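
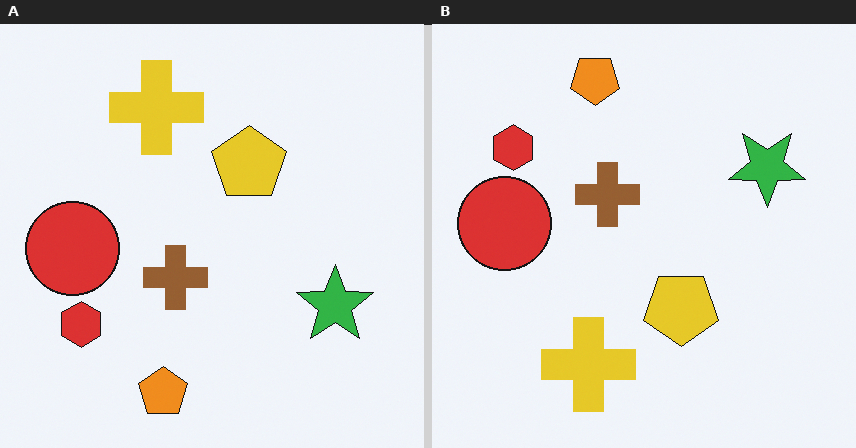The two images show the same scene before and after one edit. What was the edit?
It was flipped vertically (top ↔ bottom).

The orange pentagon is in the bottom of the left (A) image and the top of the right (B) — shapes on opposite sides of the horizontal midline have swapped in a mirror flip.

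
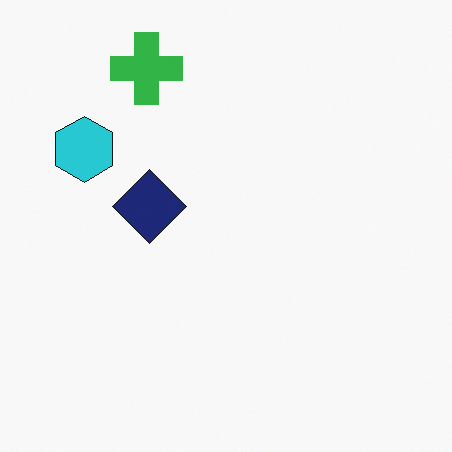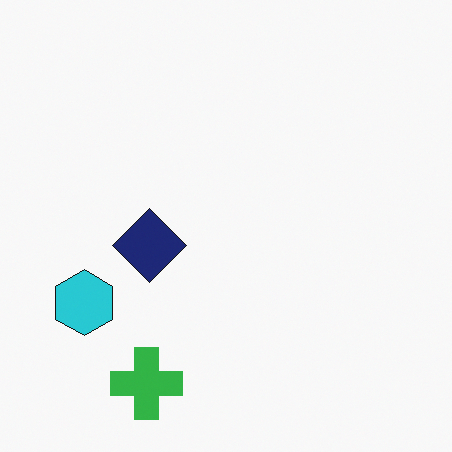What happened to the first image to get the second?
This is the original image flipped vertically (top ↔ bottom).

The green cross is in the top-left of the first image and the bottom-left of the second — shapes on opposite sides of the horizontal midline have swapped in a mirror flip.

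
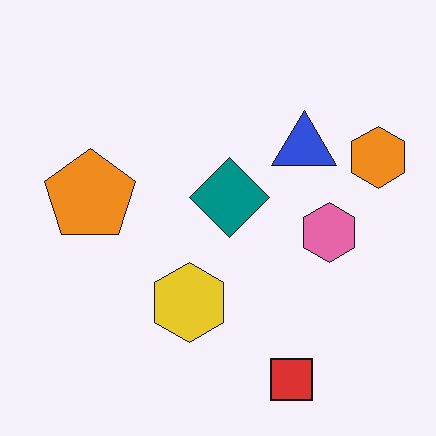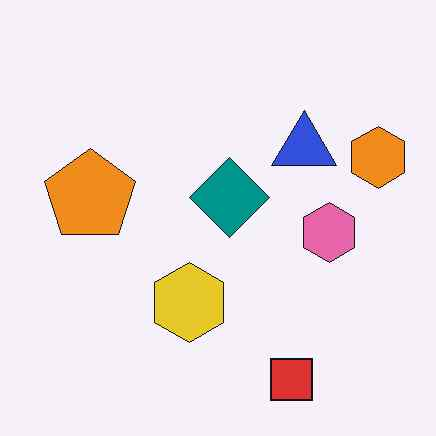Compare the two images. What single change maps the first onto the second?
It was JPEG-compressed with visible artifacts.

Blocky 8×8 compression artifacts appear around shape edges and the flat background shows ringing — characteristic JPEG degradation.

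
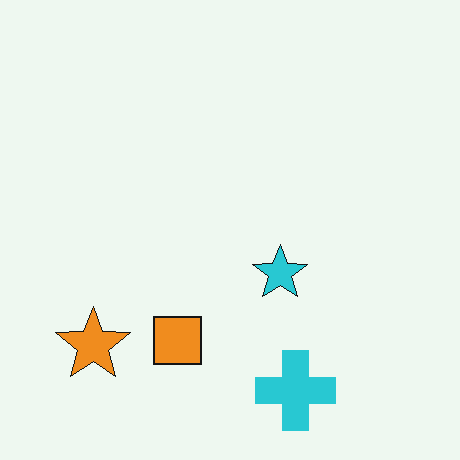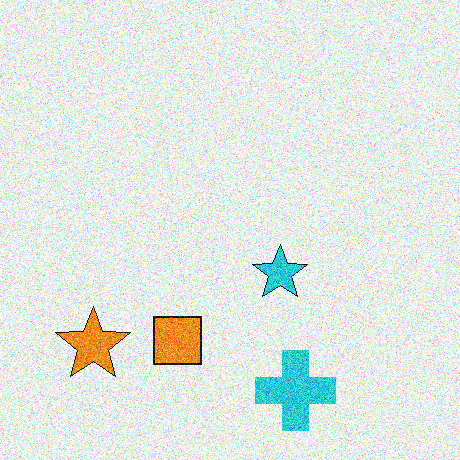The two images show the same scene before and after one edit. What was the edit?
The transformation is: degraded with a thick layer of grain.

Random speckle covers the whole image, including the flat background.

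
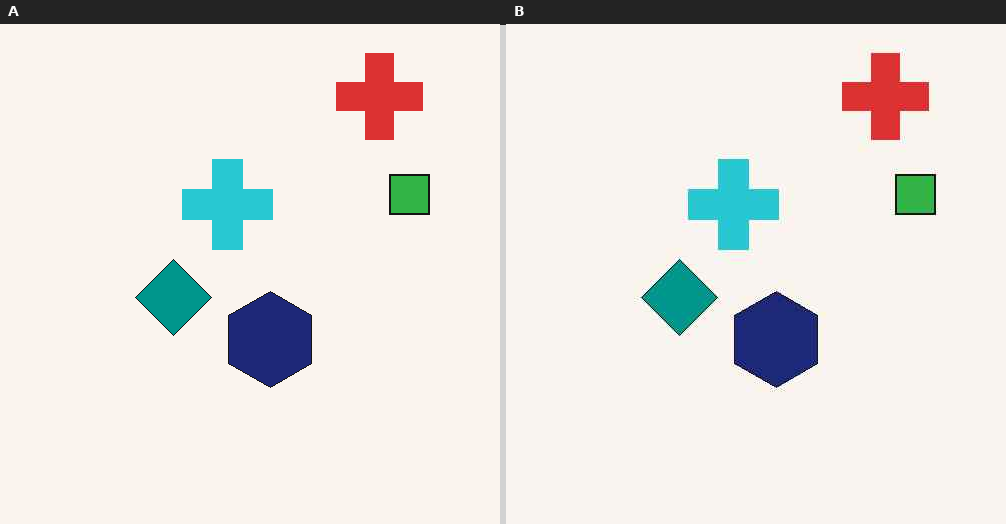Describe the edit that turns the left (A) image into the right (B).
The transformation is: JPEG-compressed with visible artifacts.

Blocky 8×8 compression artifacts appear around shape edges and the flat background shows ringing — characteristic JPEG degradation.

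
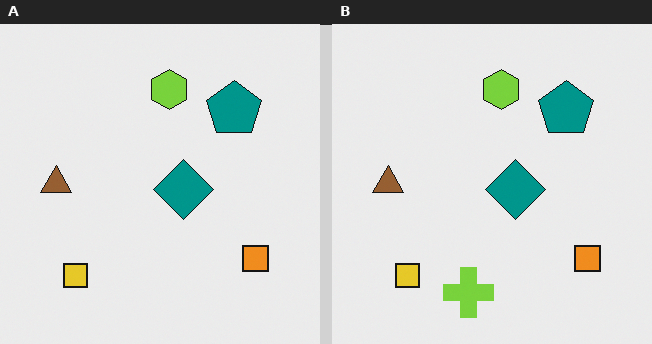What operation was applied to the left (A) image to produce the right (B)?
The right (B) image is the left (A) overlaid with an additional lime cross.

A lime cross appears in the right (B) image that is absent from the left (A).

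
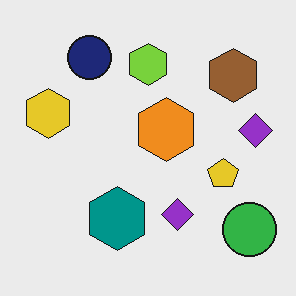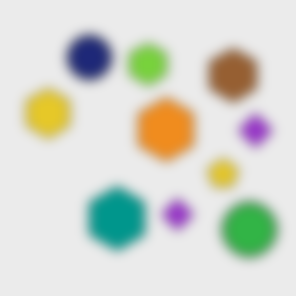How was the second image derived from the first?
It was strongly gaussian-blurred.

Shape edges and outlines are uniformly softened across the whole image.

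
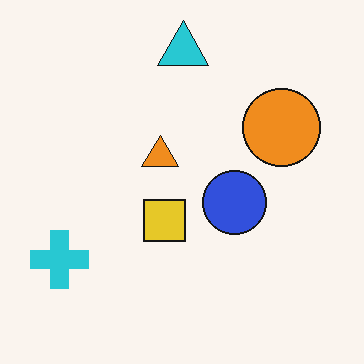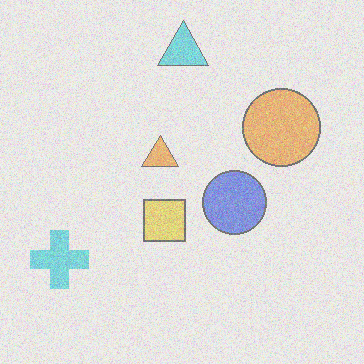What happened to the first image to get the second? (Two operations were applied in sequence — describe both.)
It was degraded with strong gaussian noise, then given much lower contrast.

Random speckle covers the whole image, including the flat background. Tones are pushed toward mid-grey across the whole image — a global contrast change.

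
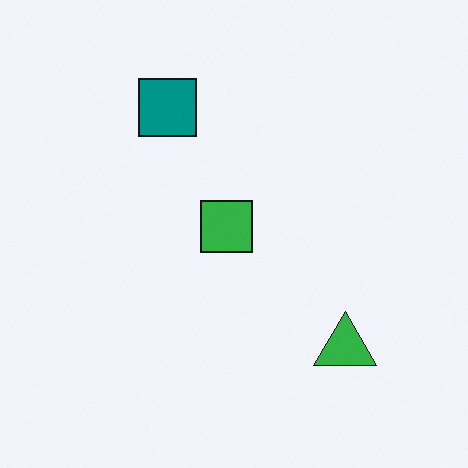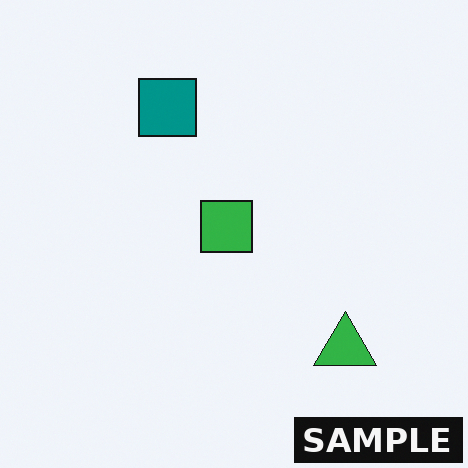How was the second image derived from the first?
This is the original image watermarked with the text "SAMPLE" in the lower-right corner.

A dark label reading "SAMPLE" appears in the lower-right corner.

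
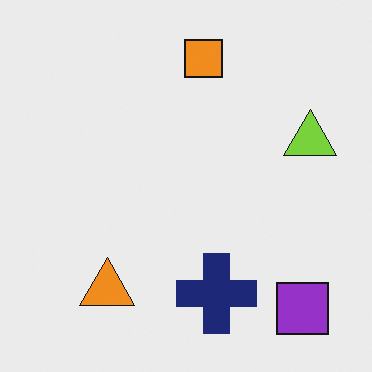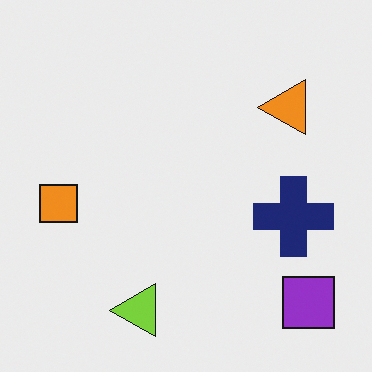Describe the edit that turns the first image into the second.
This is the original image transposed (reflected across the top-left ↔ bottom-right diagonal).

Shapes have swapped their row and column positions — what was in the top-right is now in the bottom-left — a diagonal reflection.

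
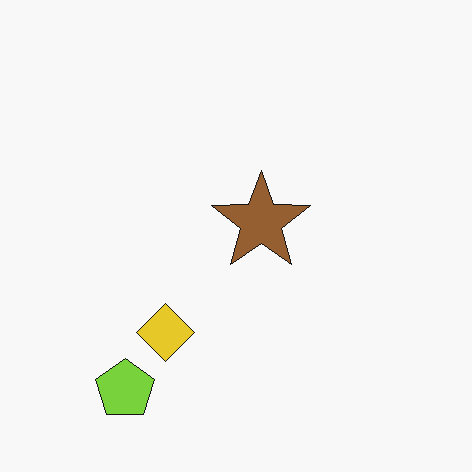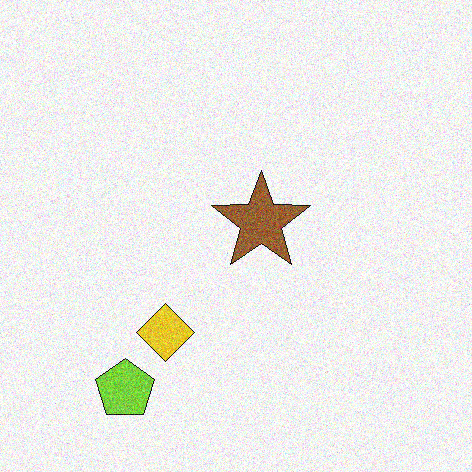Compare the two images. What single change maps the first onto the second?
This is the original image degraded with moderate additive noise.

Random speckle covers the whole image, including the flat background.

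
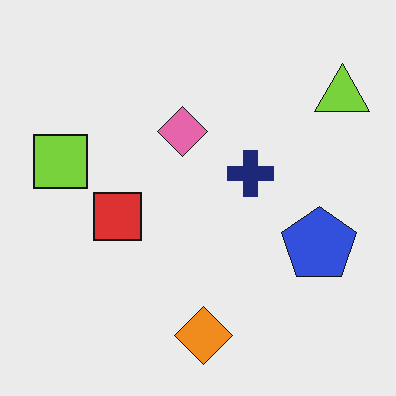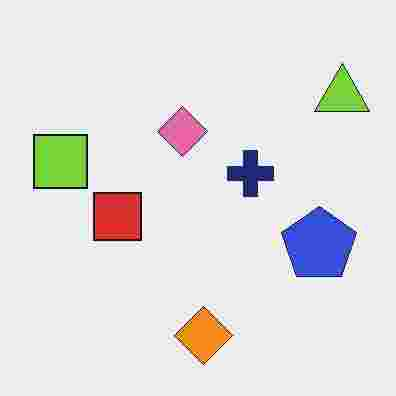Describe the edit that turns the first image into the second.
The second image is the first heavily JPEG-compressed with obvious blocking artifacts.

Blocky 8×8 compression artifacts appear around shape edges and the flat background shows ringing — characteristic JPEG degradation.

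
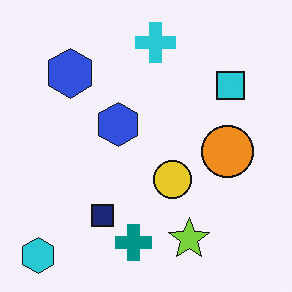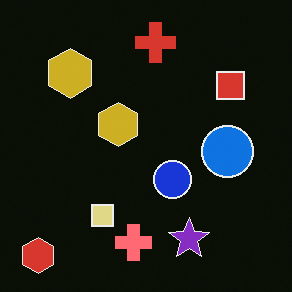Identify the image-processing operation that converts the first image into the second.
Color-inverted (negative).

The light background has become dark and every shape's color is its complement — a photographic negative.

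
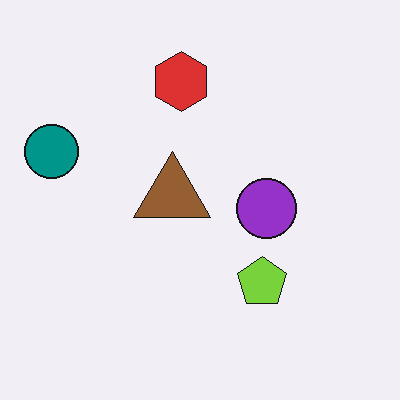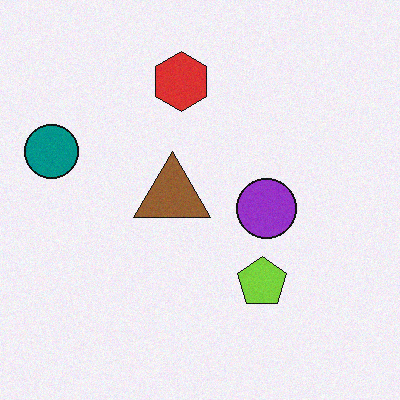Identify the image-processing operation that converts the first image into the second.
The second image is the first degraded with a light layer of grain.

Random speckle covers the whole image, including the flat background.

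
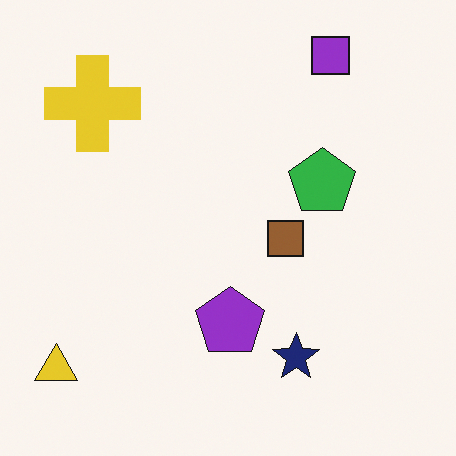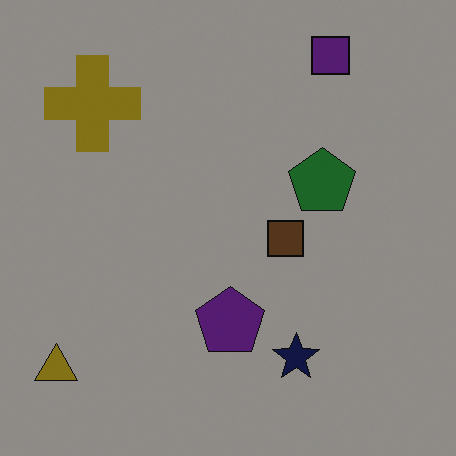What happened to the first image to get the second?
Darkened a lot.

Every pixel — background and shapes alike — is uniformly darkened.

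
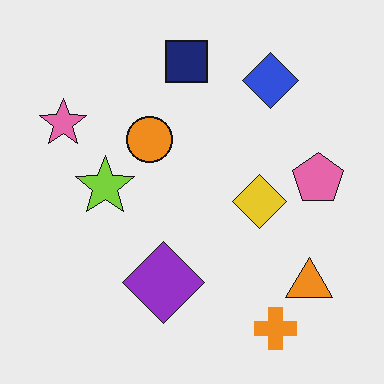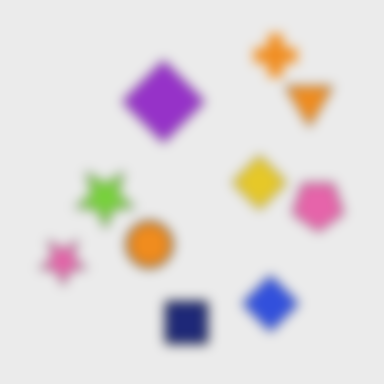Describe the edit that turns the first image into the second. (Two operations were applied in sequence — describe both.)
This is the original image heavily blurred, then flipped vertically (top ↔ bottom).

Shape edges and outlines are uniformly softened across the whole image. The orange cross is in the bottom-right of the first image and the top-right of the second — shapes on opposite sides of the horizontal midline have swapped in a mirror flip.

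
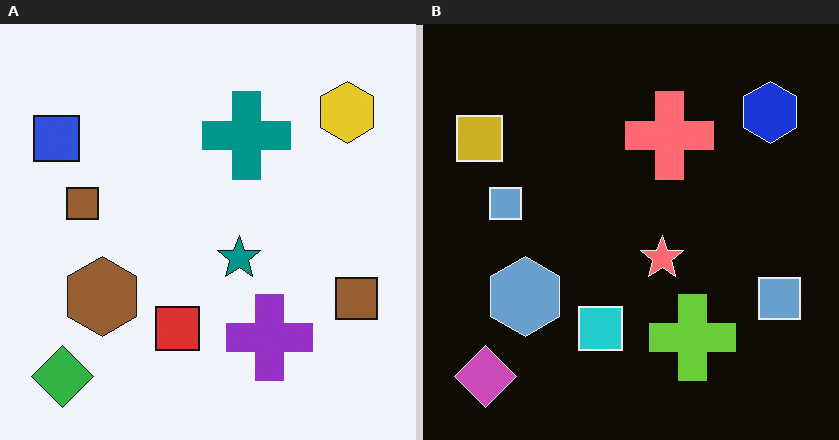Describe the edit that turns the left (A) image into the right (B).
This is the original image color-inverted (negative).

The light background has become dark and every shape's color is its complement — a photographic negative.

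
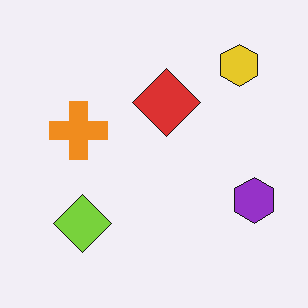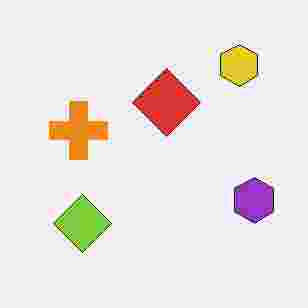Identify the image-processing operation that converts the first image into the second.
It was degraded with heavy JPEG compression.

Blocky 8×8 compression artifacts appear around shape edges and the flat background shows ringing — characteristic JPEG degradation.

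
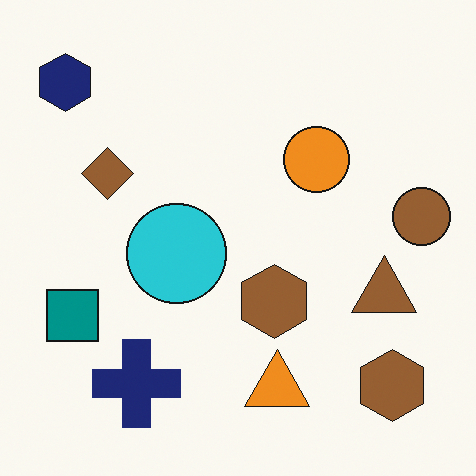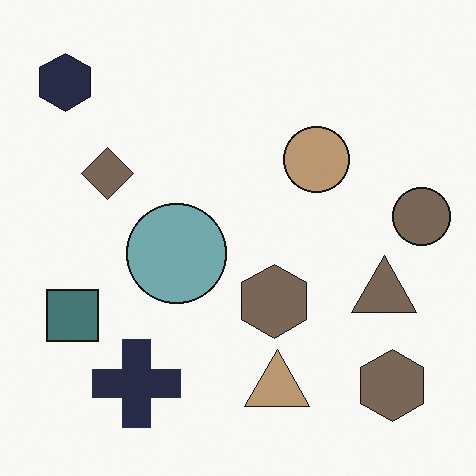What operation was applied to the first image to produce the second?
The transformation is: made much more muted (saturation change).

All colors are more muted and greyish — a global saturation change.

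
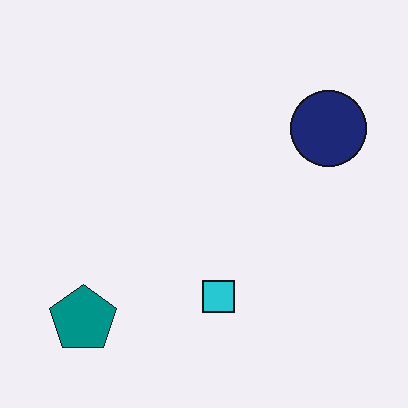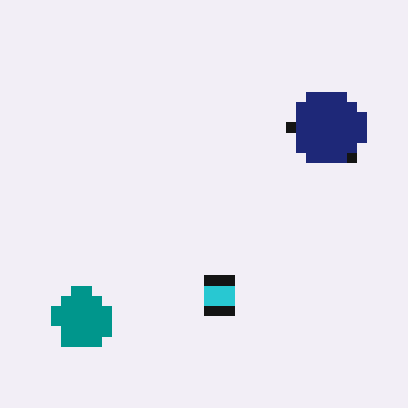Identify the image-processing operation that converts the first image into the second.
Heavily pixelated into large blocks.

Shapes are reduced to large square blocks; fine edges and outlines are lost — a downscale-then-upscale (mosaic) effect.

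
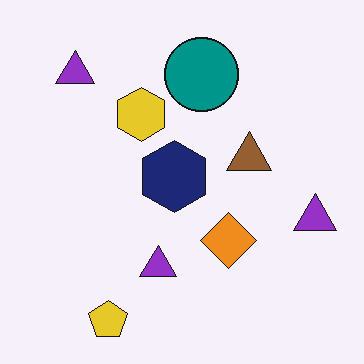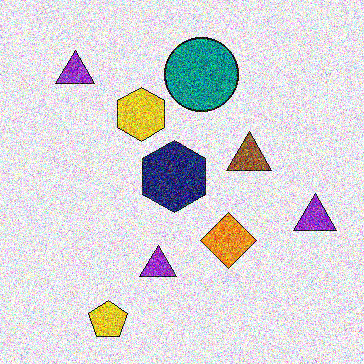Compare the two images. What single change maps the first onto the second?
It was degraded with heavy additive noise.

Random speckle covers the whole image, including the flat background.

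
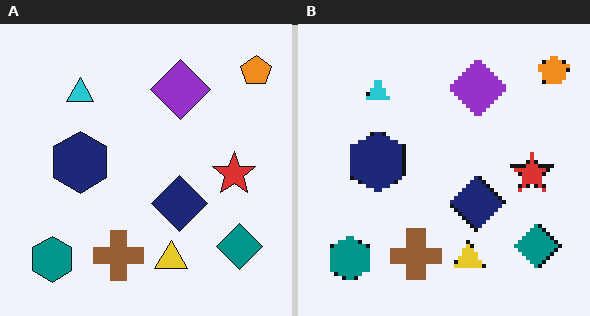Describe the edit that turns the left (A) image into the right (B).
This is the original image mildly pixelated.

Shapes are reduced to large square blocks; fine edges and outlines are lost — a downscale-then-upscale (mosaic) effect.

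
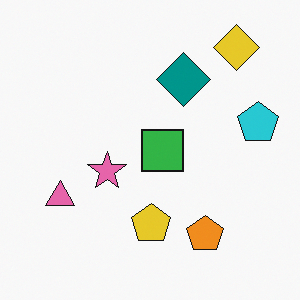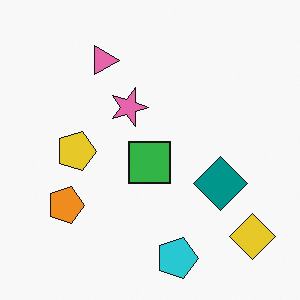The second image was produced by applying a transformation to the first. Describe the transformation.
This is the original image rotated 90° clockwise.

The yellow diamond sits in the top-right of the first image and the bottom-right of the second — consistent with a whole-image 90° clockwise rotation.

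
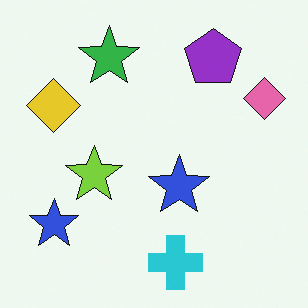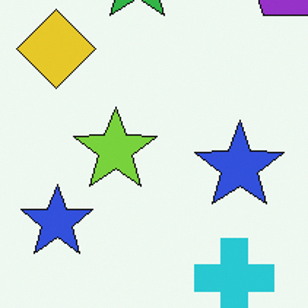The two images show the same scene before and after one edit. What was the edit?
The transformation is: cropped slightly and scaled back up.

The visible shapes are larger and the field of view is narrower; shapes near the original edges may be partly or wholly outside the frame — a crop-and-rescale.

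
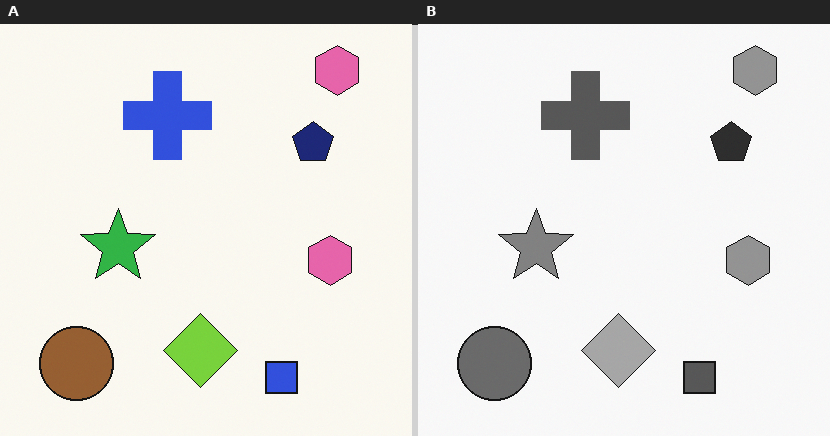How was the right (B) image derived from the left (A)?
Converted to grayscale.

All color is removed — every shape is now a shade of grey.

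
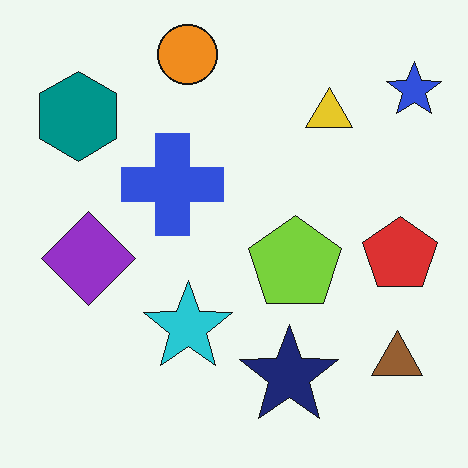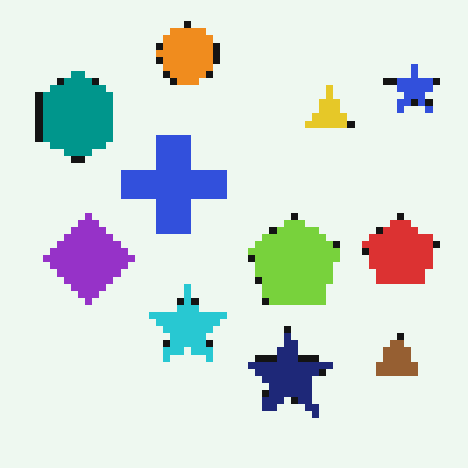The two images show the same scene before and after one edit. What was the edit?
It was moderately pixelated.

Shapes are reduced to large square blocks; fine edges and outlines are lost — a downscale-then-upscale (mosaic) effect.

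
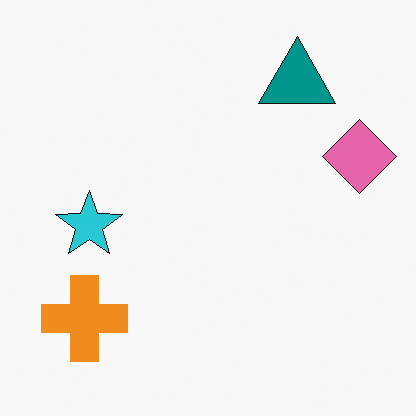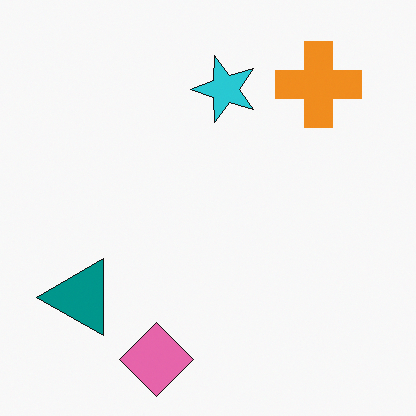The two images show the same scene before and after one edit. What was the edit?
This is the original image transposed (reflected across the top-left ↔ bottom-right diagonal).

Shapes have swapped their row and column positions — what was in the top-right is now in the bottom-left — a diagonal reflection.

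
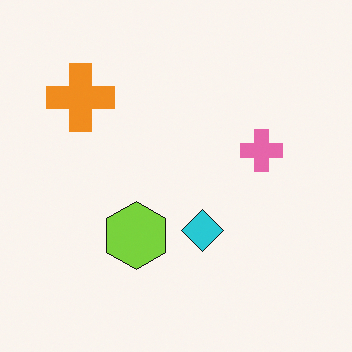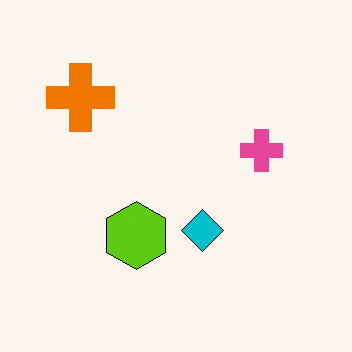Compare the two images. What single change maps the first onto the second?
It was given slightly increased contrast.

Tones are pushed away from mid-grey across the whole image — a global contrast change.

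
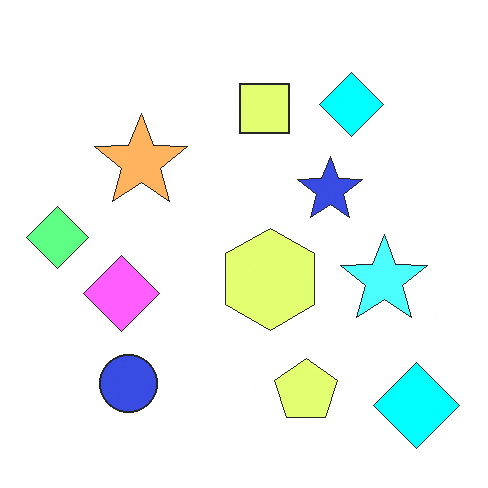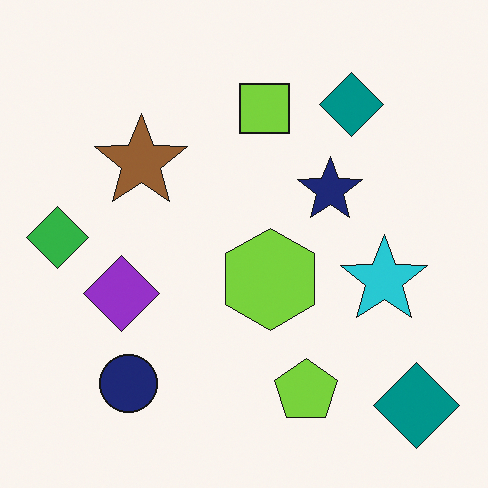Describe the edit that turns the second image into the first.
This is the original image substantially brightened.

Every pixel — background and shapes alike — is uniformly brightened.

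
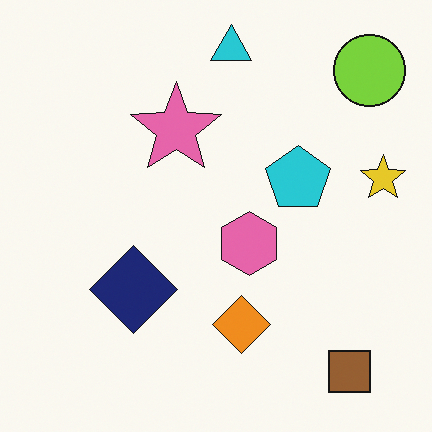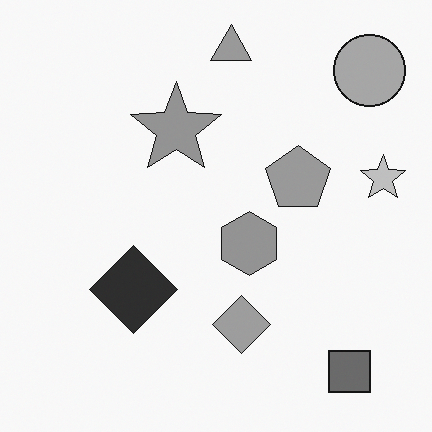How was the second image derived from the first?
This is the original image converted to grayscale.

All color is removed — every shape is now a shade of grey.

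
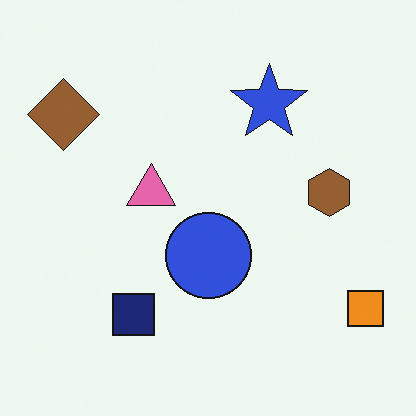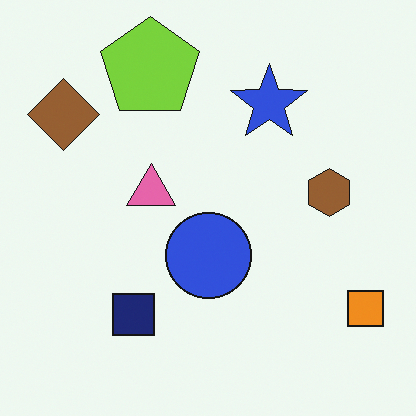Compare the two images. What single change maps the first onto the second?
The second image is the first overlaid with an additional lime pentagon.

A lime pentagon appears in the second image that is absent from the first.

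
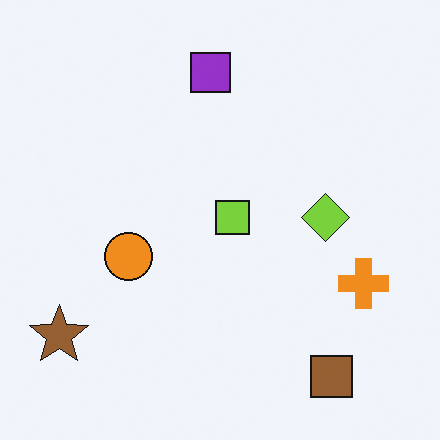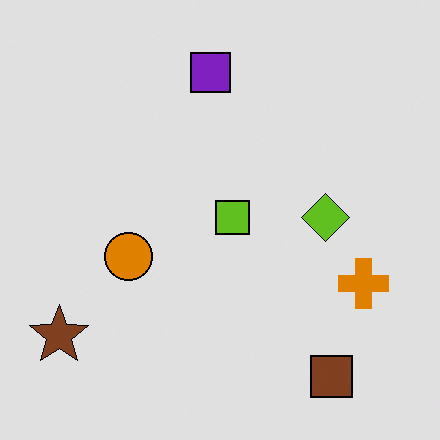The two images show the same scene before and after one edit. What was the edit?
The image was moderately posterized.

Each flat color has snapped to a coarser quantized level — most visibly, the near-white background has dropped to a flat grey.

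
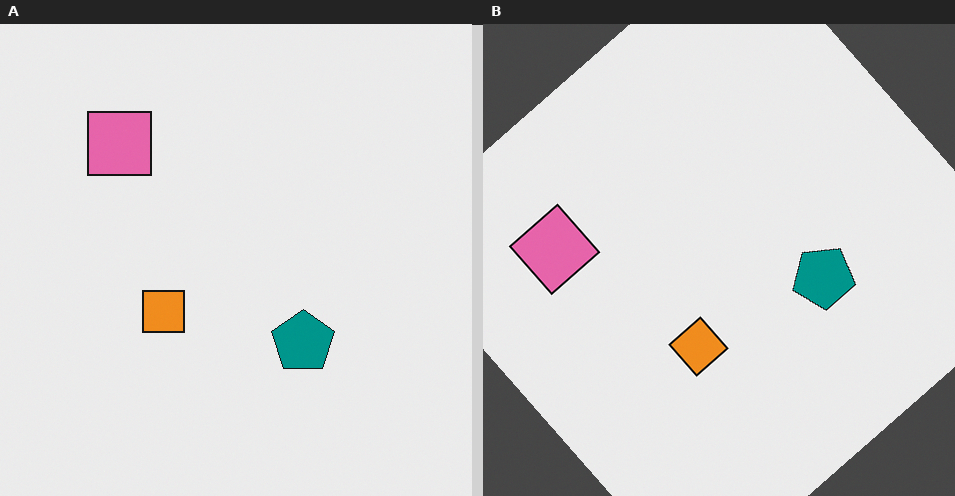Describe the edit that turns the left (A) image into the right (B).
This is the original image rotated counter-clockwise by a large amount — several tens of degrees.

Every shape is tilted by the same angle and the image corners show triangular fill wedges — a whole-image rotation by a non-right angle.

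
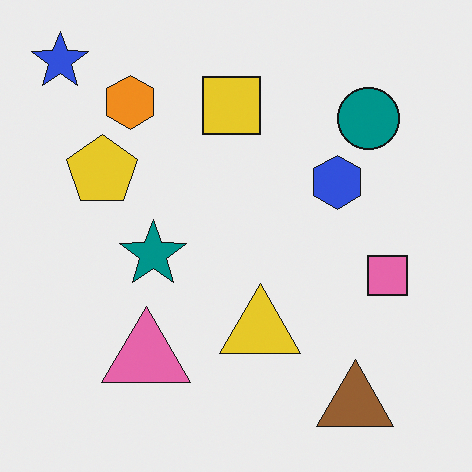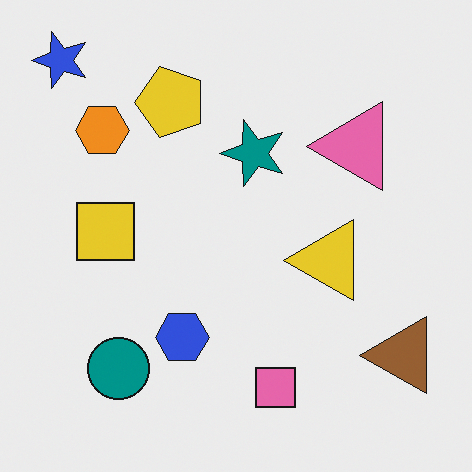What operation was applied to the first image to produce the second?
It was transposed (reflected across the top-left ↔ bottom-right diagonal).

Shapes have swapped their row and column positions — what was in the top-right is now in the bottom-left — a diagonal reflection.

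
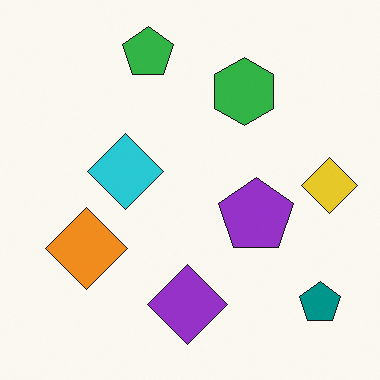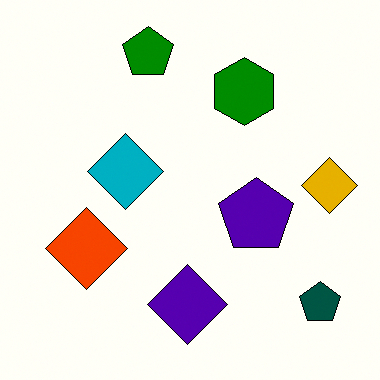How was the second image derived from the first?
Given much higher contrast.

Tones are pushed away from mid-grey across the whole image — a global contrast change.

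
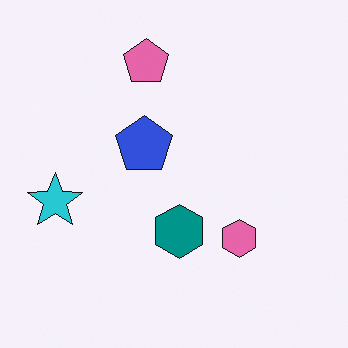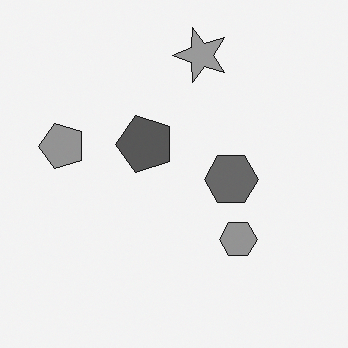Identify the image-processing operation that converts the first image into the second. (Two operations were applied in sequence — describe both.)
The transformation is: converted to grayscale, then transposed (reflected across the top-left ↔ bottom-right diagonal).

All color is removed — every shape is now a shade of grey. Shapes have swapped their row and column positions — what was in the top-right is now in the bottom-left — a diagonal reflection.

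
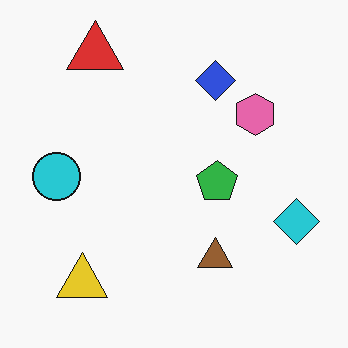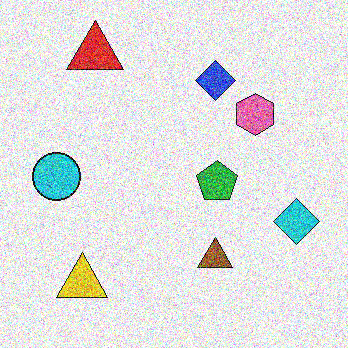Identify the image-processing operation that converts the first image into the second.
The transformation is: degraded with a thick layer of grain.

Random speckle covers the whole image, including the flat background.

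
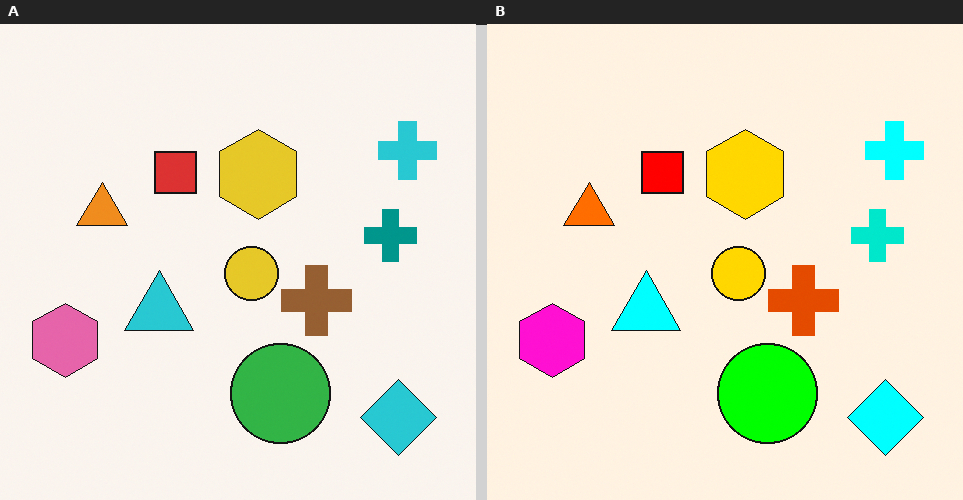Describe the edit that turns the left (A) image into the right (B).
This is the original image made much more vivid (saturation change).

All colors are more vivid — a global saturation change.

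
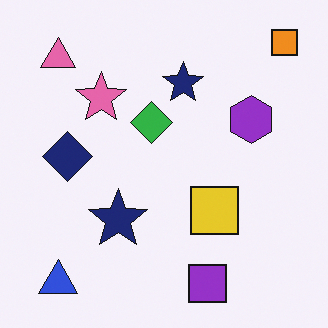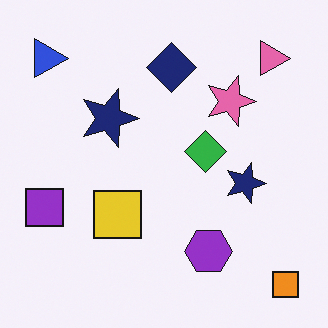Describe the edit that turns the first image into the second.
It was rotated 90° clockwise.

The orange square sits in the top-right of the first image and the bottom-right of the second — consistent with a whole-image 90° clockwise rotation.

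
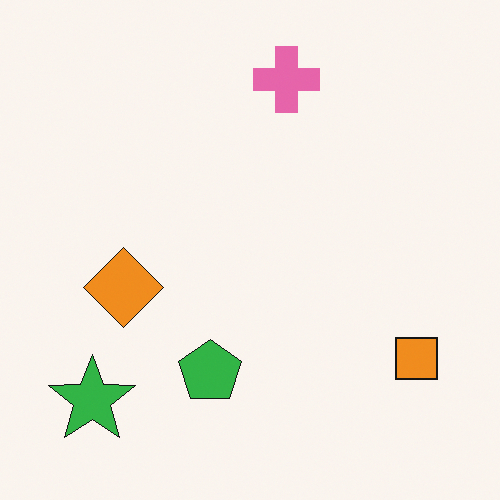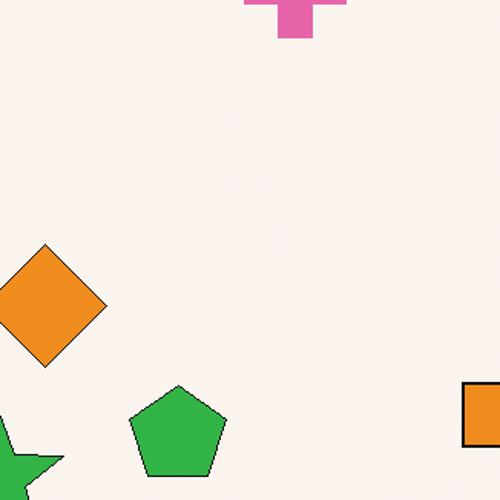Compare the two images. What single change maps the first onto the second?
The transformation is: cropped to a modestly smaller region and rescaled.

The visible shapes are larger and the field of view is narrower; shapes near the original edges may be partly or wholly outside the frame — a crop-and-rescale.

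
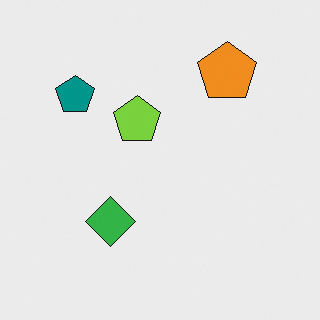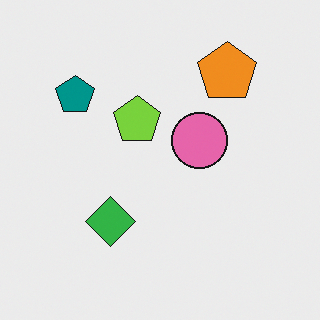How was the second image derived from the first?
This is the original image overlaid with an additional pink circle.

A pink circle appears in the second image that is absent from the first.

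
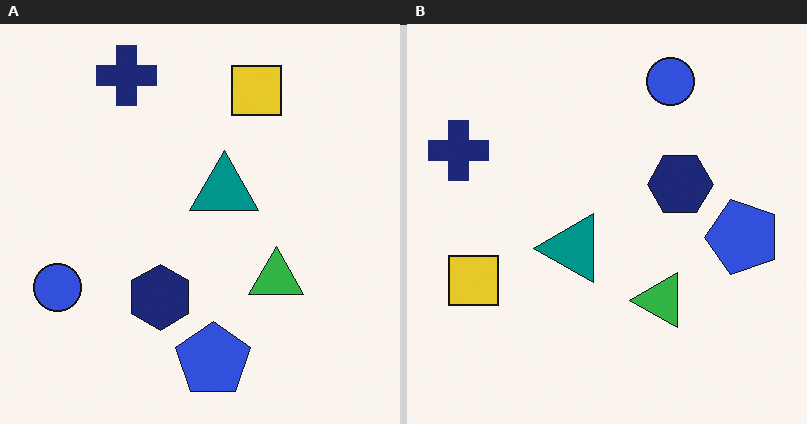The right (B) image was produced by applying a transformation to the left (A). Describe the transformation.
The transformation is: transposed (reflected across the top-left ↔ bottom-right diagonal).

Shapes have swapped their row and column positions — what was in the top-right is now in the bottom-left — a diagonal reflection.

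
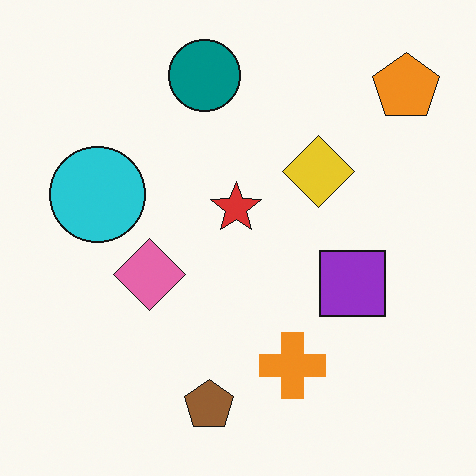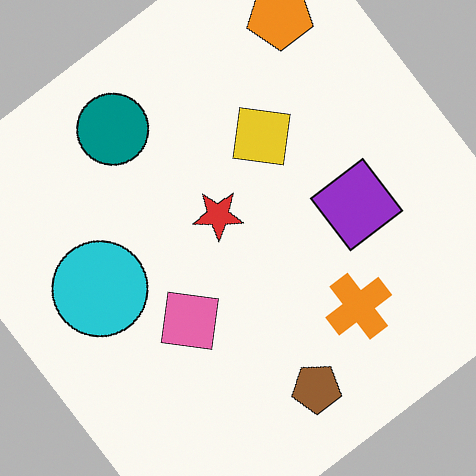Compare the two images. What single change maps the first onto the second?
The transformation is: rotated counter-clockwise by a large amount — several tens of degrees.

Every shape is tilted by the same angle and the image corners show triangular fill wedges — a whole-image rotation by a non-right angle.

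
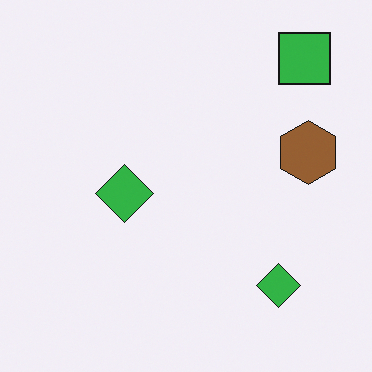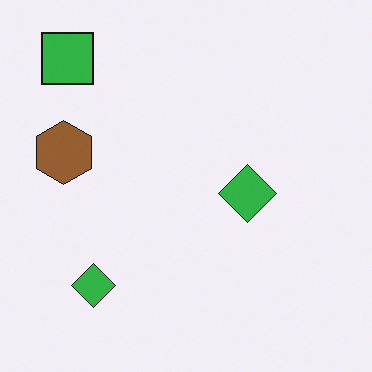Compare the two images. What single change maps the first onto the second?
The transformation is: flipped horizontally (left ↔ right).

The brown hexagon is in the right of the first image and the left of the second — shapes on opposite sides of the vertical midline have swapped in a mirror flip.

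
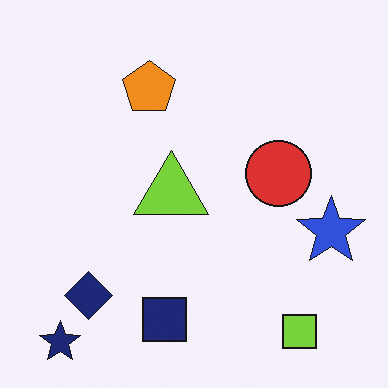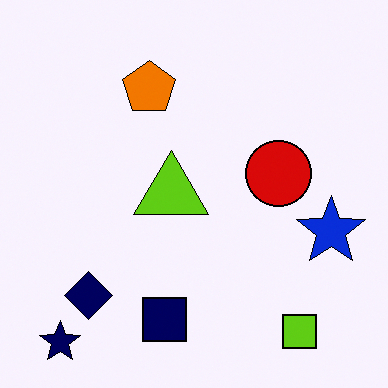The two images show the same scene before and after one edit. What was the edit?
It was given slightly increased contrast.

Tones are pushed away from mid-grey across the whole image — a global contrast change.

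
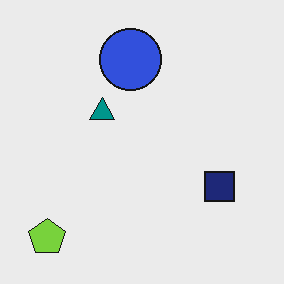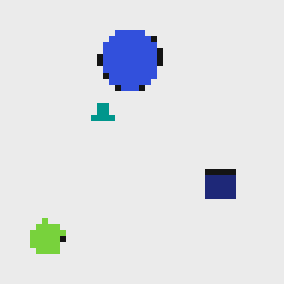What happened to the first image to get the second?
The second image is the first moderately pixelated.

Shapes are reduced to large square blocks; fine edges and outlines are lost — a downscale-then-upscale (mosaic) effect.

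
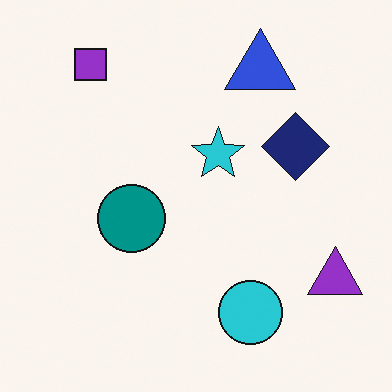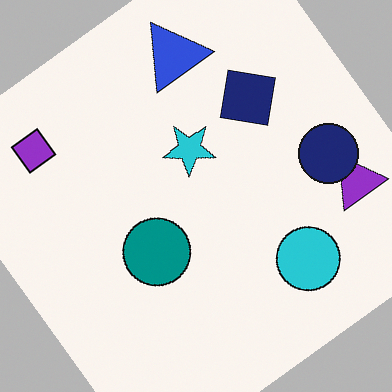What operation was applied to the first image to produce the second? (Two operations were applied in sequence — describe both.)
This is the original image rotated counter-clockwise by a large amount — several tens of degrees, then overlaid with an additional navy circle.

Every shape is tilted by the same angle and the image corners show triangular fill wedges — a whole-image rotation by a non-right angle. A navy circle appears in the second image that is absent from the first.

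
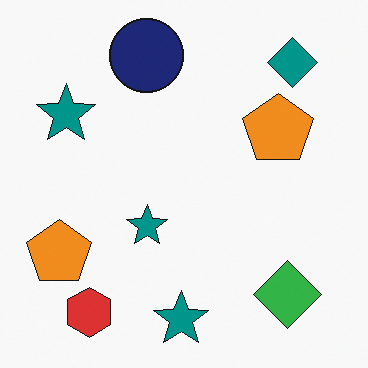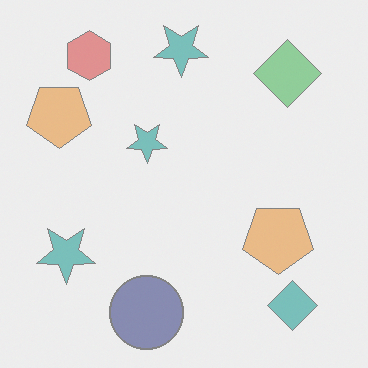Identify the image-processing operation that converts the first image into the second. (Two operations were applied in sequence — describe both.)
The transformation is: given much lower contrast, then flipped vertically (top ↔ bottom).

Tones are pushed toward mid-grey across the whole image — a global contrast change. The navy circle is in the top of the first image and the bottom of the second — shapes on opposite sides of the horizontal midline have swapped in a mirror flip.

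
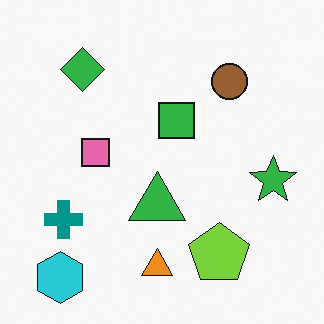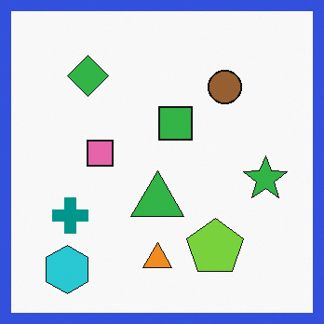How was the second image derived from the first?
This is the original image framed with a blue border.

A solid blue frame runs around the edge of the second image, with the content slightly shrunk inside it.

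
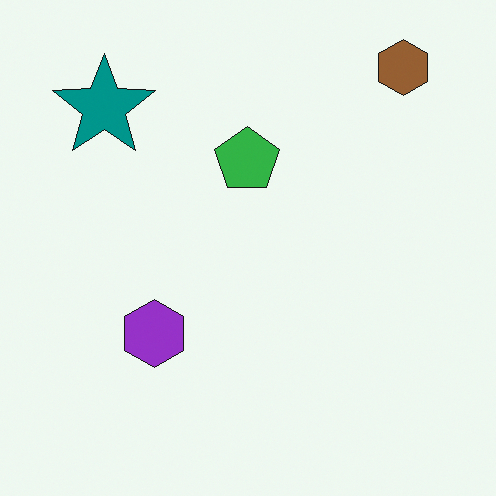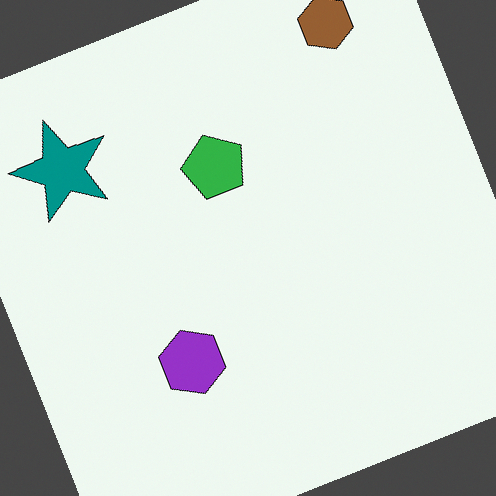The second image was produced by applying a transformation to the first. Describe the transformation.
The transformation is: rotated counter-clockwise by a clearly visible amount.

Every shape is tilted by the same angle and the image corners show triangular fill wedges — a whole-image rotation by a non-right angle.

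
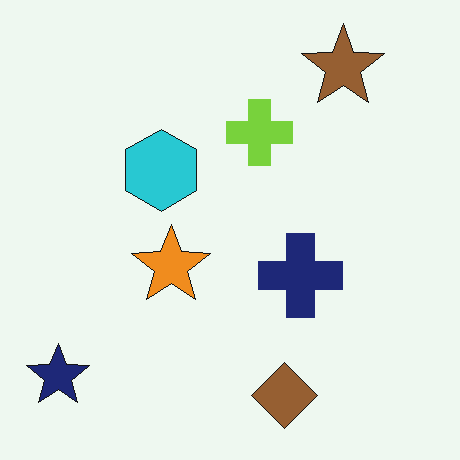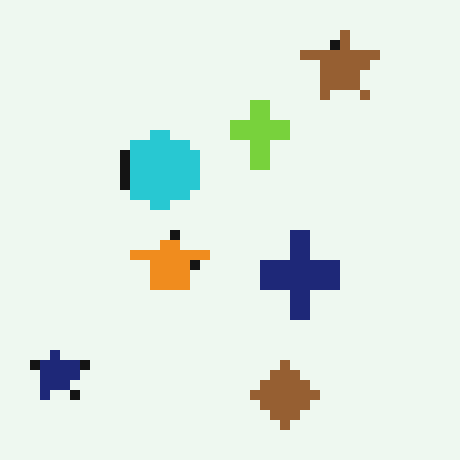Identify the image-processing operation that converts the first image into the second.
Heavily pixelated into large blocks.

Shapes are reduced to large square blocks; fine edges and outlines are lost — a downscale-then-upscale (mosaic) effect.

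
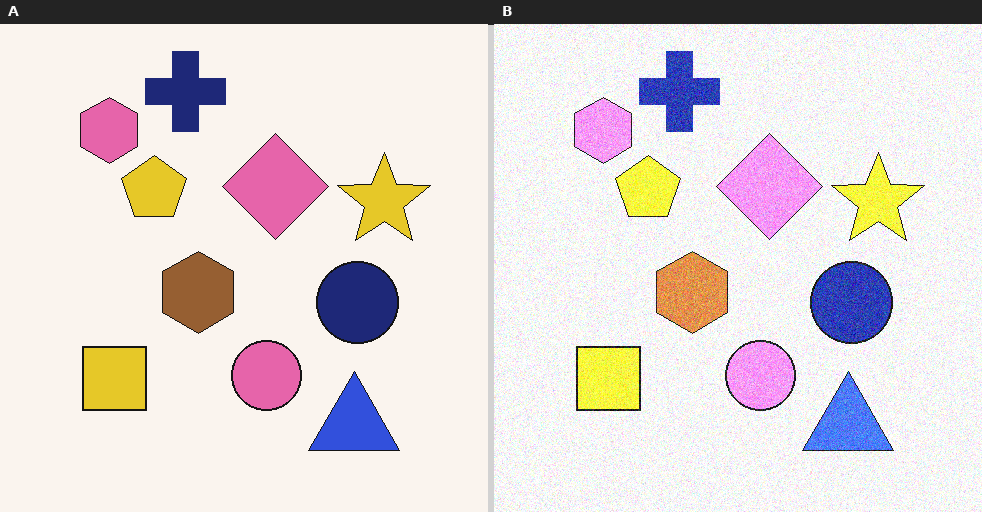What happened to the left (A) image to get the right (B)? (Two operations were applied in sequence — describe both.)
The image was noticeably brightened, then degraded with moderate additive noise.

Every pixel — background and shapes alike — is uniformly brightened. Random speckle covers the whole image, including the flat background.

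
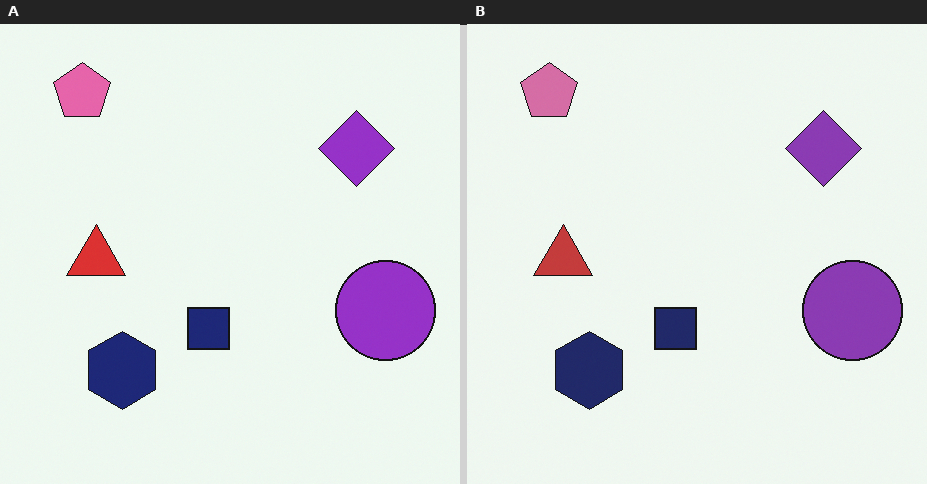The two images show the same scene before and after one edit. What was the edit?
It was slightly desaturated.

All colors are more muted and greyish — a global saturation change.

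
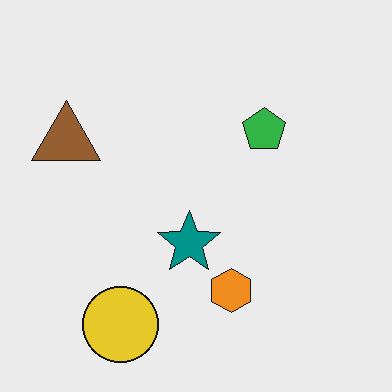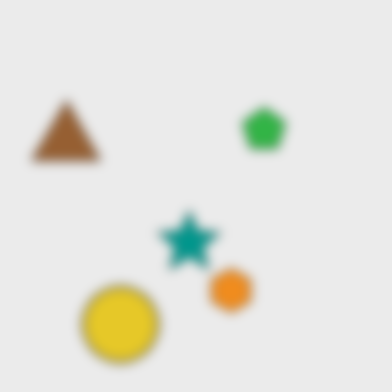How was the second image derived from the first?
The image was strongly gaussian-blurred.

Shape edges and outlines are uniformly softened across the whole image.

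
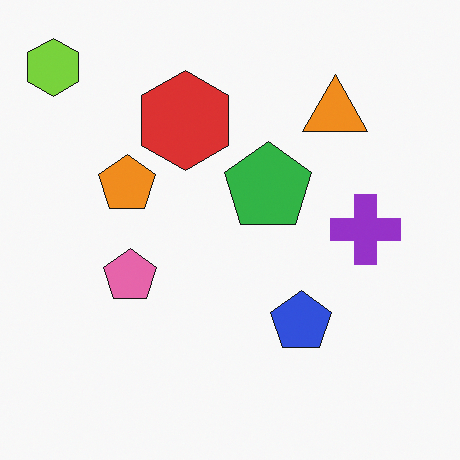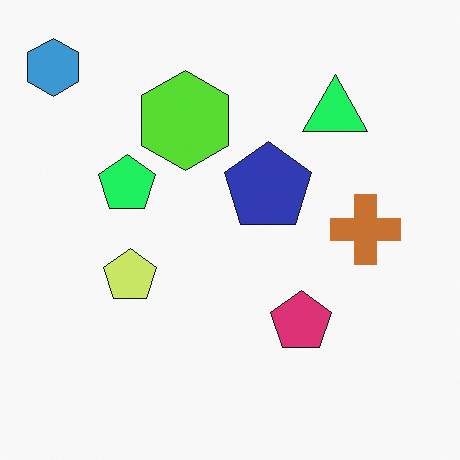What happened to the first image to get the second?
It was hue-shifted through roughly a third of the color wheel.

Every shape's color has rotated by the same amount around the hue wheel — a uniform hue shift.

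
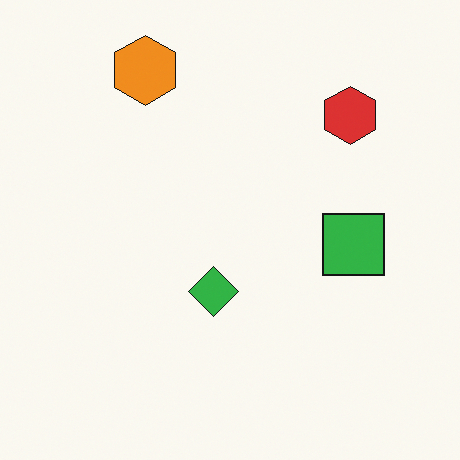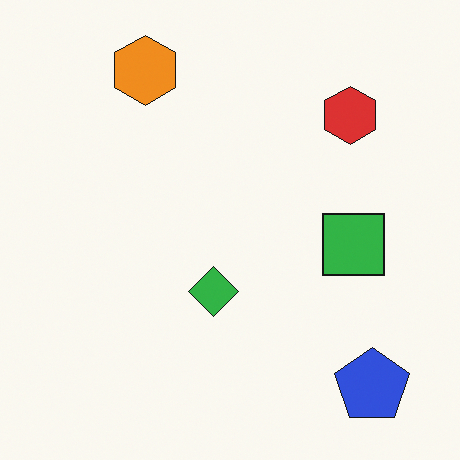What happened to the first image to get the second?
Overlaid with an additional blue pentagon.

A blue pentagon appears in the second image that is absent from the first.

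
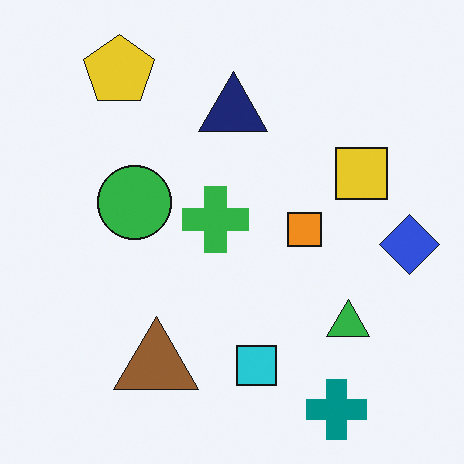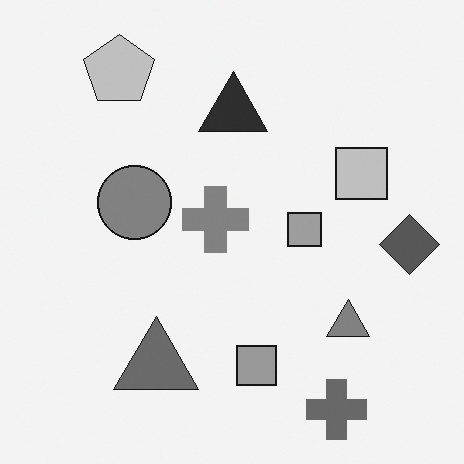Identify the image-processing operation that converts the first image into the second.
The transformation is: converted to grayscale.

All color is removed — every shape is now a shade of grey.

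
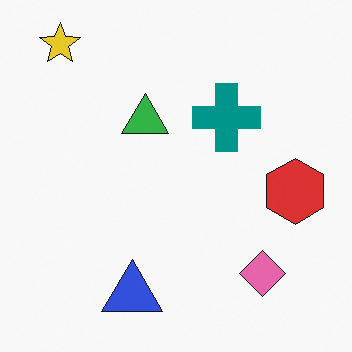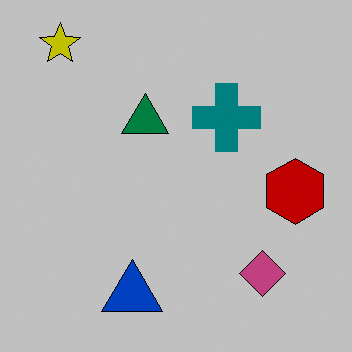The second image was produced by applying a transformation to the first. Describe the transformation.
The transformation is: heavily posterized to just a handful of flat colors.

Each flat color has snapped to a coarser quantized level — most visibly, the near-white background has dropped to a flat grey.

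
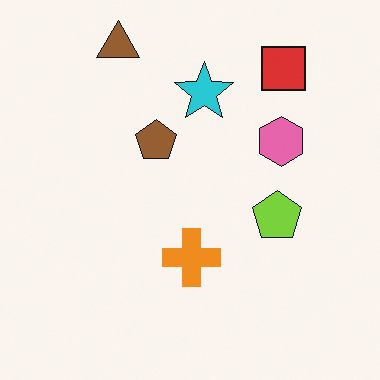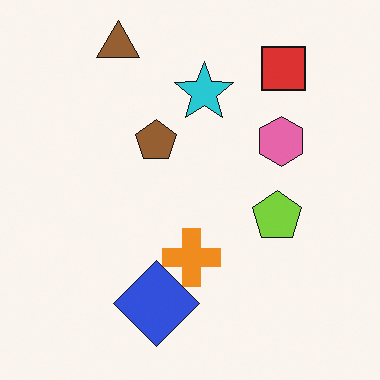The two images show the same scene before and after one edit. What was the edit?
This is the original image overlaid with an additional blue diamond.

A blue diamond appears in the second image that is absent from the first.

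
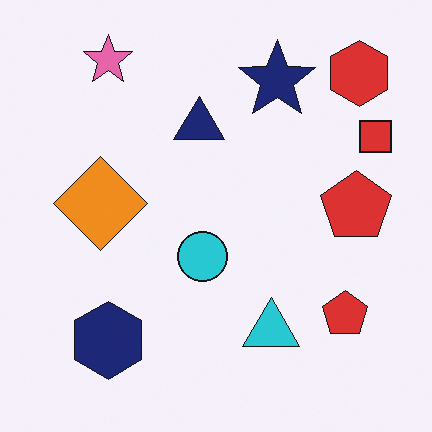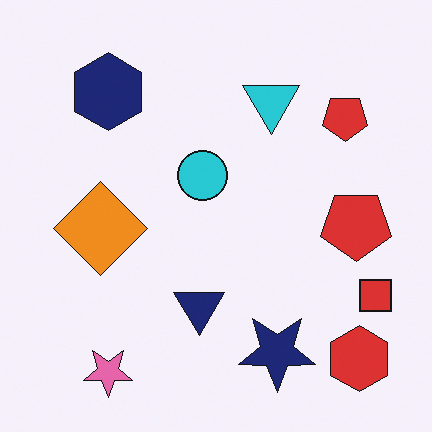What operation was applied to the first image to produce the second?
Flipped vertically (top ↔ bottom).

The pink star is in the top-left of the first image and the bottom-left of the second — shapes on opposite sides of the horizontal midline have swapped in a mirror flip.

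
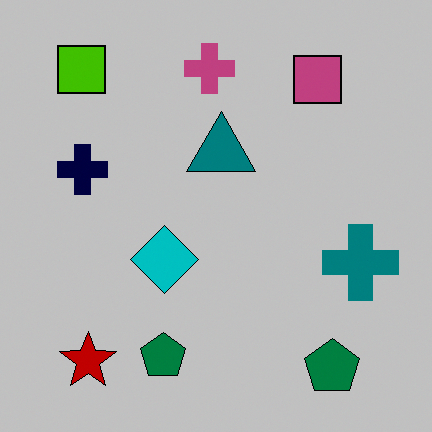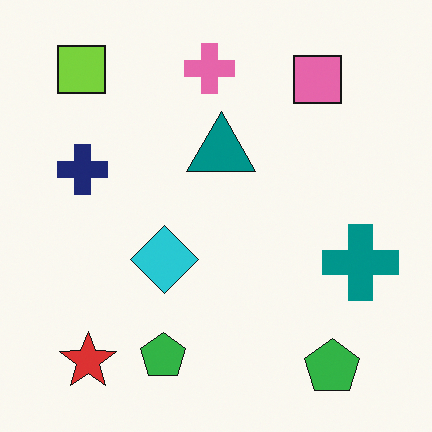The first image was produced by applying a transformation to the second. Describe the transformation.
The transformation is: aggressively posterized.

Each flat color has snapped to a coarser quantized level — most visibly, the near-white background has dropped to a flat grey.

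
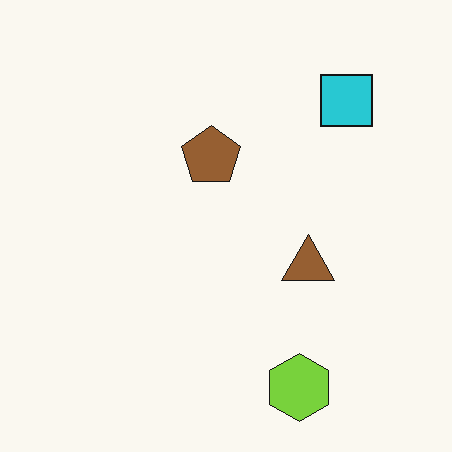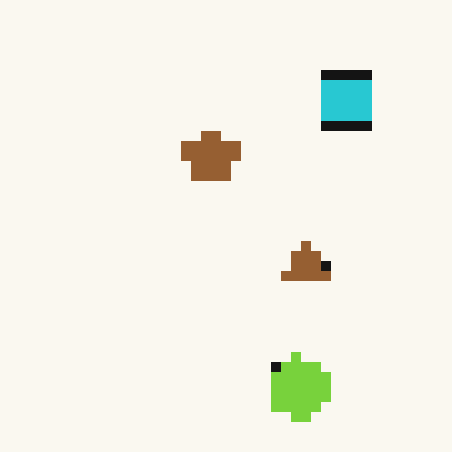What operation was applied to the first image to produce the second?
Coarsely pixelated.

Shapes are reduced to large square blocks; fine edges and outlines are lost — a downscale-then-upscale (mosaic) effect.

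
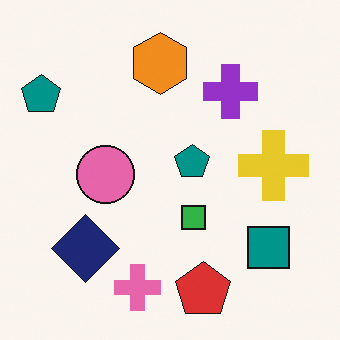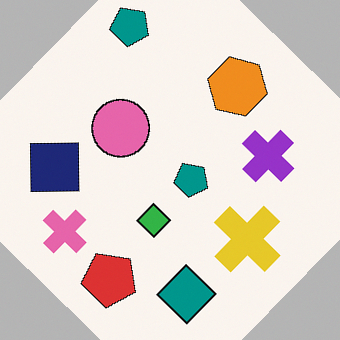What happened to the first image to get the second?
The second image is the first rotated clockwise by a large amount — several tens of degrees.

Every shape is tilted by the same angle and the image corners show triangular fill wedges — a whole-image rotation by a non-right angle.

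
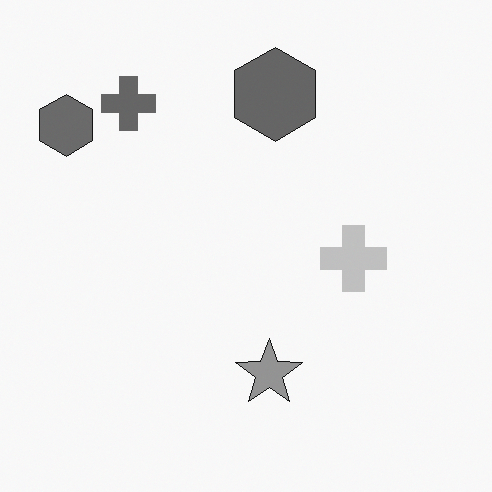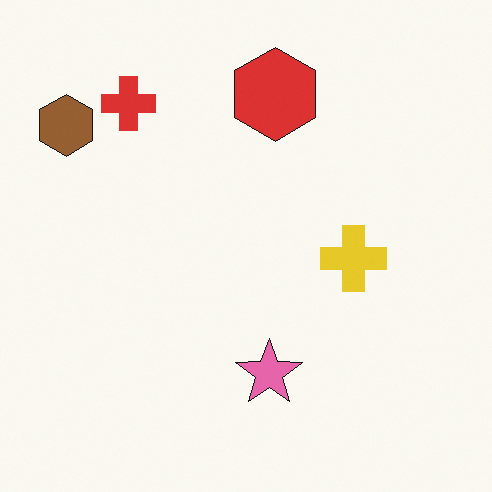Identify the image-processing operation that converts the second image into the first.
This is the original image converted to grayscale.

All color is removed — every shape is now a shade of grey.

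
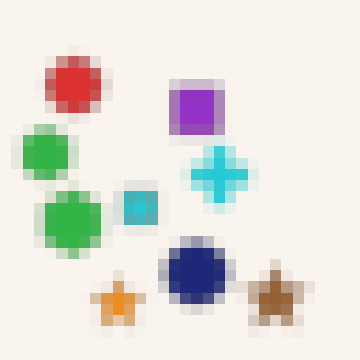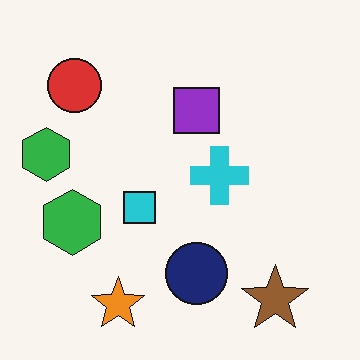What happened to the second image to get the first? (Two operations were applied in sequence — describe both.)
It was noticeably gaussian-blurred, then coarsely pixelated.

Shape edges and outlines are uniformly softened across the whole image. Shapes are reduced to large square blocks; fine edges and outlines are lost — a downscale-then-upscale (mosaic) effect.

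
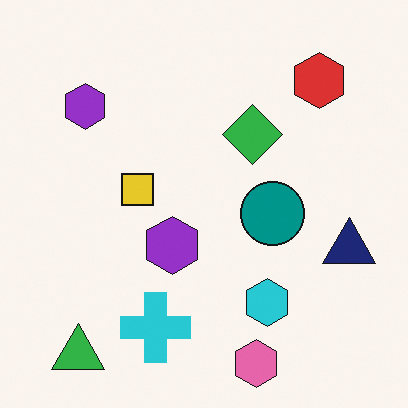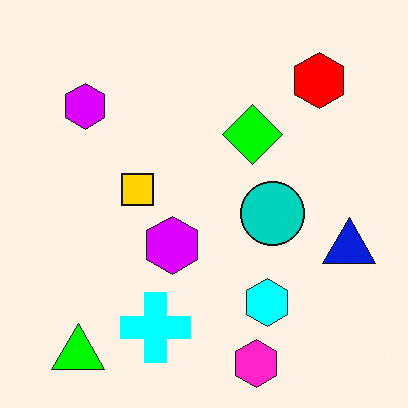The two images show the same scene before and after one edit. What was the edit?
The second image is the first made much more vivid (saturation change).

All colors are more vivid — a global saturation change.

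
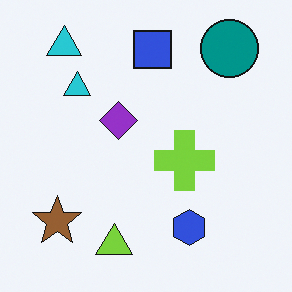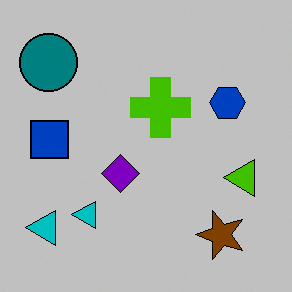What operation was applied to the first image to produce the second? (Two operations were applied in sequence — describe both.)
It was rotated 90° counter-clockwise, then heavily posterized to just a handful of flat colors.

The teal circle sits in the top-right of the first image and the top-left of the second — consistent with a whole-image 90° counter-clockwise rotation. Each flat color has snapped to a coarser quantized level — most visibly, the near-white background has dropped to a flat grey.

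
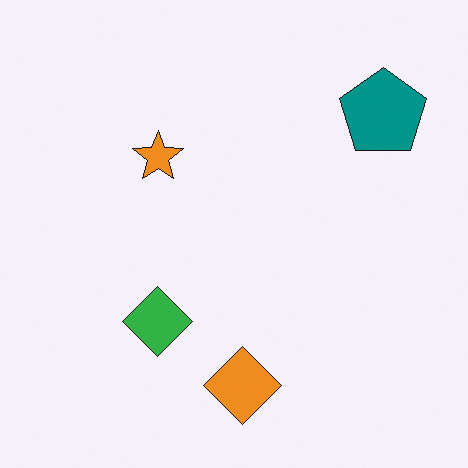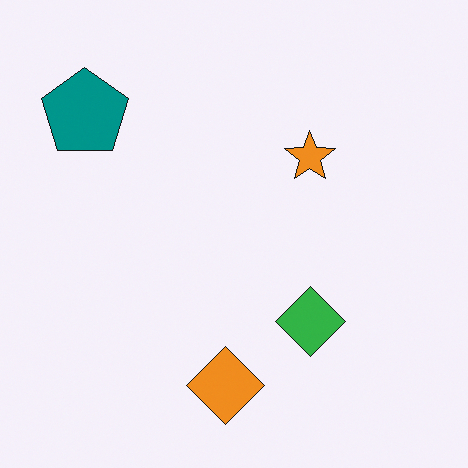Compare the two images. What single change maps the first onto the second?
Flipped horizontally (left ↔ right).

The teal pentagon is in the top-right of the first image and the top-left of the second — shapes on opposite sides of the vertical midline have swapped in a mirror flip.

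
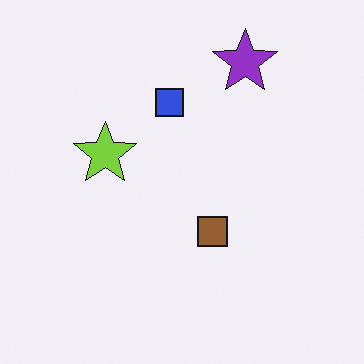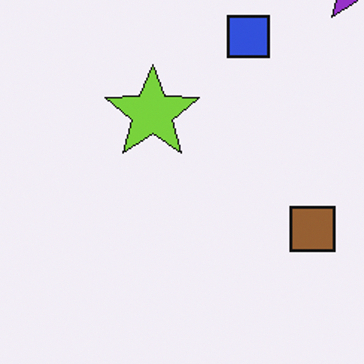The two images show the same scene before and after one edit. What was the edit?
It was cropped to a modestly smaller region and rescaled.

The visible shapes are larger and the field of view is narrower; shapes near the original edges may be partly or wholly outside the frame — a crop-and-rescale.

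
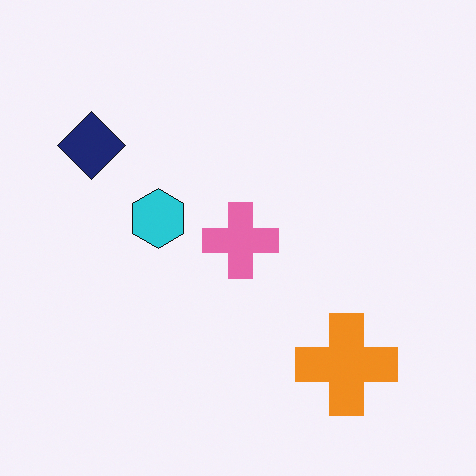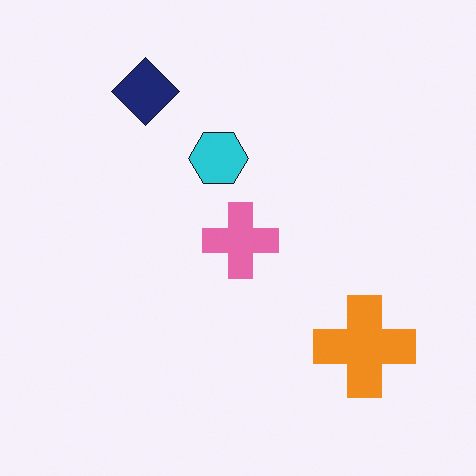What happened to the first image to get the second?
This is the original image transposed (reflected across the top-left ↔ bottom-right diagonal).

Shapes have swapped their row and column positions — what was in the top-right is now in the bottom-left — a diagonal reflection.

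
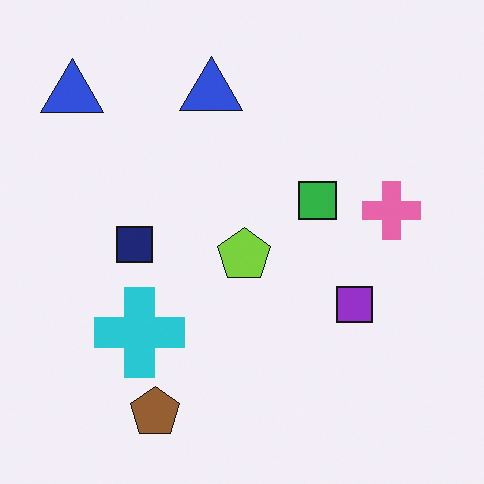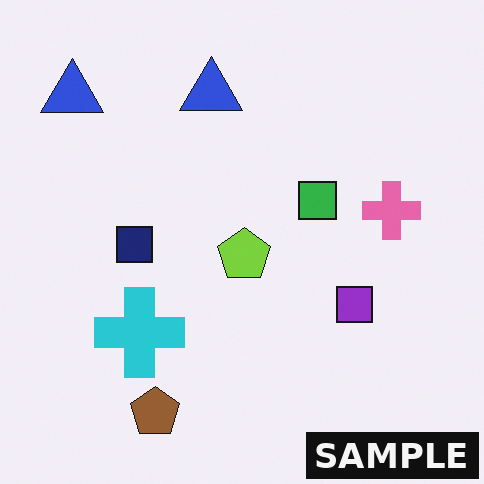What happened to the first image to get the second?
The transformation is: watermarked with the text "SAMPLE" in the lower-right corner.

A dark label reading "SAMPLE" appears in the lower-right corner.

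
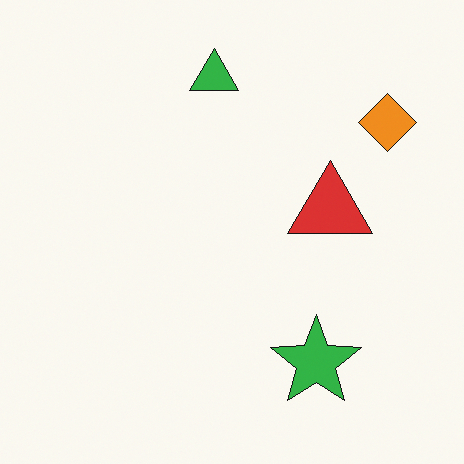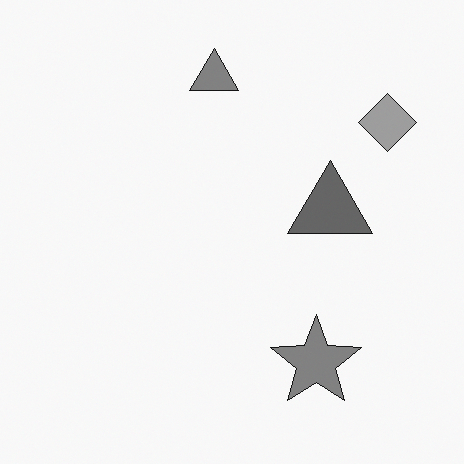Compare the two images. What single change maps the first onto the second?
The transformation is: converted to grayscale.

All color is removed — every shape is now a shade of grey.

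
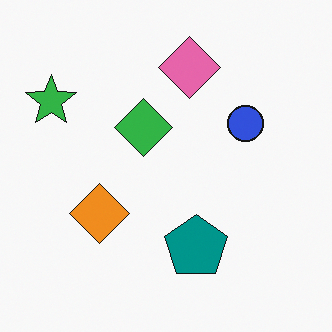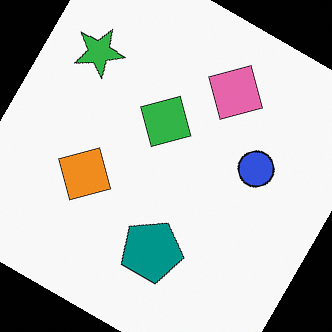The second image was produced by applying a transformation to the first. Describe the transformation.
The transformation is: rotated clockwise by a large amount — several tens of degrees.

Every shape is tilted by the same angle and the image corners show triangular fill wedges — a whole-image rotation by a non-right angle.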